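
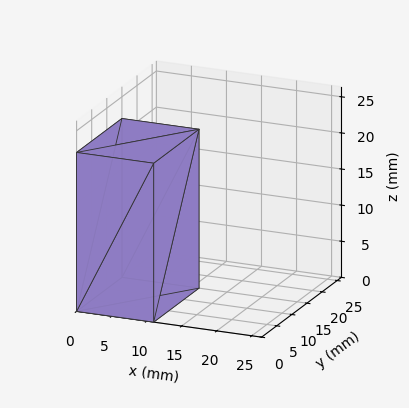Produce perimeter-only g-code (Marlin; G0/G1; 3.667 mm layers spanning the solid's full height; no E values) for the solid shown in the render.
Reading the render: the shape is a rectangular box, roughly 11 × 15 mm footprint and 22 mm tall (dimensions read to the nearest mm from the axis ticks). For the g-code, the solid's height is divided into equal slices at the stated Δz and each level perimeter traced with G1 moves after a G0 lift.

; perimeter-only toolpath
G21 ; units = mm
G90 ; absolute positioning
G28 ; home
; layer 1
G0 Z3.667
G0 X0.000 Y0.000
G1 X11.000 Y0.000
G1 X11.000 Y15.000
G1 X0.000 Y15.000
G1 X0.000 Y0.000
; layer 2
G0 Z7.333
G0 X0.000 Y0.000
G1 X11.000 Y0.000
G1 X11.000 Y15.000
G1 X0.000 Y15.000
G1 X0.000 Y0.000
; layer 3
G0 Z11.000
G0 X0.000 Y0.000
G1 X11.000 Y0.000
G1 X11.000 Y15.000
G1 X0.000 Y15.000
G1 X0.000 Y0.000
; layer 4
G0 Z14.667
G0 X0.000 Y0.000
G1 X11.000 Y0.000
G1 X11.000 Y15.000
G1 X0.000 Y15.000
G1 X0.000 Y0.000
; layer 5
G0 Z18.333
G0 X0.000 Y0.000
G1 X11.000 Y0.000
G1 X11.000 Y15.000
G1 X0.000 Y15.000
G1 X0.000 Y0.000
; layer 6
G0 Z22.000
G0 X0.000 Y0.000
G1 X11.000 Y0.000
G1 X11.000 Y15.000
G1 X0.000 Y15.000
G1 X0.000 Y0.000
M2 ; end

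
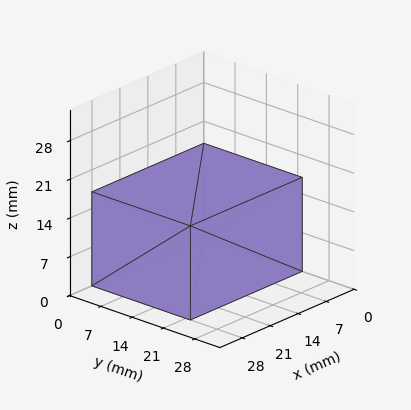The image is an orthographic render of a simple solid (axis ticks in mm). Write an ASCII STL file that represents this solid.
Reading the render: the shape is a rectangular box, roughly 28 × 22 mm footprint and 17 mm tall (dimensions read to the nearest mm from the axis ticks). For the STL, each face is triangulated and given an outward normal.

solid part
  facet normal 0.0000 0.0000 -1.0000
    outer loop
      vertex 28.0 22.0 0.0
      vertex 28.0 0.0 0.0
      vertex 0.0 0.0 0.0
    endloop
  endfacet
  facet normal 0.0000 0.0000 -1.0000
    outer loop
      vertex 0.0 22.0 0.0
      vertex 28.0 22.0 0.0
      vertex 0.0 0.0 0.0
    endloop
  endfacet
  facet normal 0.0000 0.0000 1.0000
    outer loop
      vertex 0.0 0.0 17.0
      vertex 28.0 0.0 17.0
      vertex 28.0 22.0 17.0
    endloop
  endfacet
  facet normal 0.0000 0.0000 1.0000
    outer loop
      vertex 0.0 0.0 17.0
      vertex 28.0 22.0 17.0
      vertex 0.0 22.0 17.0
    endloop
  endfacet
  facet normal 0.0000 -1.0000 0.0000
    outer loop
      vertex 0.0 0.0 0.0
      vertex 28.0 0.0 0.0
      vertex 28.0 0.0 17.0
    endloop
  endfacet
  facet normal 0.0000 -1.0000 0.0000
    outer loop
      vertex 0.0 0.0 0.0
      vertex 28.0 0.0 17.0
      vertex 0.0 0.0 17.0
    endloop
  endfacet
  facet normal 0.0000 1.0000 0.0000
    outer loop
      vertex 28.0 22.0 17.0
      vertex 28.0 22.0 0.0
      vertex 0.0 22.0 0.0
    endloop
  endfacet
  facet normal 0.0000 1.0000 0.0000
    outer loop
      vertex 0.0 22.0 17.0
      vertex 28.0 22.0 17.0
      vertex 0.0 22.0 0.0
    endloop
  endfacet
  facet normal -1.0000 0.0000 0.0000
    outer loop
      vertex 0.0 22.0 17.0
      vertex 0.0 22.0 0.0
      vertex 0.0 0.0 0.0
    endloop
  endfacet
  facet normal -1.0000 0.0000 0.0000
    outer loop
      vertex 0.0 0.0 17.0
      vertex 0.0 22.0 17.0
      vertex 0.0 0.0 0.0
    endloop
  endfacet
  facet normal 1.0000 0.0000 0.0000
    outer loop
      vertex 28.0 0.0 0.0
      vertex 28.0 22.0 0.0
      vertex 28.0 22.0 17.0
    endloop
  endfacet
  facet normal 1.0000 0.0000 0.0000
    outer loop
      vertex 28.0 0.0 0.0
      vertex 28.0 22.0 17.0
      vertex 28.0 0.0 17.0
    endloop
  endfacet
endsolid part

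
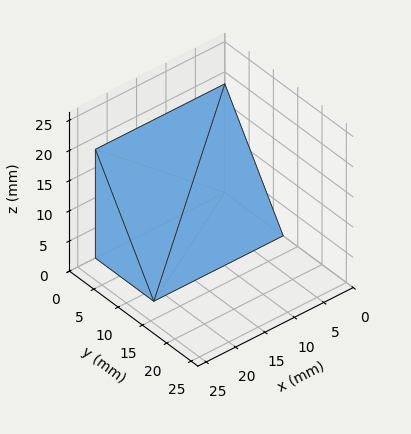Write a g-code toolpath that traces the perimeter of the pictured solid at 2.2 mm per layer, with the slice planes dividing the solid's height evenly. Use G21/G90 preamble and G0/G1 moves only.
Reading the render: the shape is a wedge (ramp): 22 × 12 mm base, rising to 18 mm along the y=0 edge and sloping linearly to z=0 at y=12 (dimensions read to the nearest mm from the axis ticks). For the g-code, the solid's height is divided into equal slices at the stated Δz and each level perimeter traced with G1 moves after a G0 lift.

; perimeter-only toolpath
G21 ; units = mm
G90 ; absolute positioning
G28 ; home
; layer 1
G0 Z2.2
G0 X0.0 Y0.0
G1 X22.0 Y0.0
G1 X22.0 Y10.5
G1 X0.0 Y10.5
G1 X0.0 Y0.0
; layer 2
G0 Z4.5
G0 X0.0 Y0.0
G1 X22.0 Y0.0
G1 X22.0 Y9.0
G1 X0.0 Y9.0
G1 X0.0 Y0.0
; layer 3
G0 Z6.8
G0 X0.0 Y0.0
G1 X22.0 Y0.0
G1 X22.0 Y7.5
G1 X0.0 Y7.5
G1 X0.0 Y0.0
; layer 4
G0 Z9.0
G0 X0.0 Y0.0
G1 X22.0 Y0.0
G1 X22.0 Y6.0
G1 X0.0 Y6.0
G1 X0.0 Y0.0
; layer 5
G0 Z11.2
G0 X0.0 Y0.0
G1 X22.0 Y0.0
G1 X22.0 Y4.5
G1 X0.0 Y4.5
G1 X0.0 Y0.0
; layer 6
G0 Z13.5
G0 X0.0 Y0.0
G1 X22.0 Y0.0
G1 X22.0 Y3.0
G1 X0.0 Y3.0
G1 X0.0 Y0.0
; layer 7
G0 Z15.8
G0 X0.0 Y0.0
G1 X22.0 Y0.0
G1 X22.0 Y1.5
G1 X0.0 Y1.5
G1 X0.0 Y0.0
M2 ; end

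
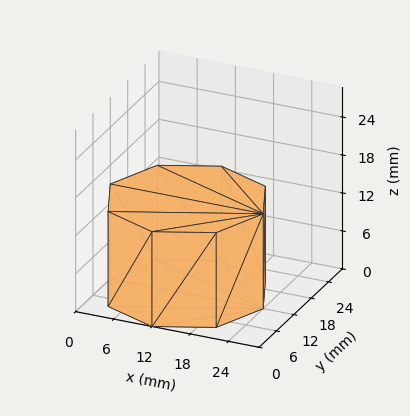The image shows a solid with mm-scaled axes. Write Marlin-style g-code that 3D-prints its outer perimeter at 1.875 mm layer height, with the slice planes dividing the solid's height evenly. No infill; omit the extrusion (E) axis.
Reading the render: the shape is a regular 8-sided prism (a cylinder approximated with 8 flat sides), circumscribed radius ≈ 12 mm, height ≈ 15 mm (dimensions read to the nearest mm from the axis ticks). For the g-code, the solid's height is divided into equal slices at the stated Δz and each level perimeter traced with G1 moves after a G0 lift.

; perimeter-only toolpath
G21 ; units = mm
G90 ; absolute positioning
G28 ; home
; layer 1
G0 Z1.875
G0 X24.000 Y12.000
G1 X20.485 Y20.485
G1 X12.000 Y24.000
G1 X3.515 Y20.485
G1 X0.000 Y12.000
G1 X3.515 Y3.515
G1 X12.000 Y0.000
G1 X20.485 Y3.515
G1 X24.000 Y12.000
; layer 2
G0 Z3.750
G0 X24.000 Y12.000
G1 X20.485 Y20.485
G1 X12.000 Y24.000
G1 X3.515 Y20.485
G1 X0.000 Y12.000
G1 X3.515 Y3.515
G1 X12.000 Y0.000
G1 X20.485 Y3.515
G1 X24.000 Y12.000
; layer 3
G0 Z5.625
G0 X24.000 Y12.000
G1 X20.485 Y20.485
G1 X12.000 Y24.000
G1 X3.515 Y20.485
G1 X0.000 Y12.000
G1 X3.515 Y3.515
G1 X12.000 Y0.000
G1 X20.485 Y3.515
G1 X24.000 Y12.000
; layer 4
G0 Z7.500
G0 X24.000 Y12.000
G1 X20.485 Y20.485
G1 X12.000 Y24.000
G1 X3.515 Y20.485
G1 X0.000 Y12.000
G1 X3.515 Y3.515
G1 X12.000 Y0.000
G1 X20.485 Y3.515
G1 X24.000 Y12.000
; layer 5
G0 Z9.375
G0 X24.000 Y12.000
G1 X20.485 Y20.485
G1 X12.000 Y24.000
G1 X3.515 Y20.485
G1 X0.000 Y12.000
G1 X3.515 Y3.515
G1 X12.000 Y0.000
G1 X20.485 Y3.515
G1 X24.000 Y12.000
; layer 6
G0 Z11.250
G0 X24.000 Y12.000
G1 X20.485 Y20.485
G1 X12.000 Y24.000
G1 X3.515 Y20.485
G1 X0.000 Y12.000
G1 X3.515 Y3.515
G1 X12.000 Y0.000
G1 X20.485 Y3.515
G1 X24.000 Y12.000
; layer 7
G0 Z13.125
G0 X24.000 Y12.000
G1 X20.485 Y20.485
G1 X12.000 Y24.000
G1 X3.515 Y20.485
G1 X0.000 Y12.000
G1 X3.515 Y3.515
G1 X12.000 Y0.000
G1 X20.485 Y3.515
G1 X24.000 Y12.000
; layer 8
G0 Z15.000
G0 X24.000 Y12.000
G1 X20.485 Y20.485
G1 X12.000 Y24.000
G1 X3.515 Y20.485
G1 X0.000 Y12.000
G1 X3.515 Y3.515
G1 X12.000 Y0.000
G1 X20.485 Y3.515
G1 X24.000 Y12.000
M2 ; end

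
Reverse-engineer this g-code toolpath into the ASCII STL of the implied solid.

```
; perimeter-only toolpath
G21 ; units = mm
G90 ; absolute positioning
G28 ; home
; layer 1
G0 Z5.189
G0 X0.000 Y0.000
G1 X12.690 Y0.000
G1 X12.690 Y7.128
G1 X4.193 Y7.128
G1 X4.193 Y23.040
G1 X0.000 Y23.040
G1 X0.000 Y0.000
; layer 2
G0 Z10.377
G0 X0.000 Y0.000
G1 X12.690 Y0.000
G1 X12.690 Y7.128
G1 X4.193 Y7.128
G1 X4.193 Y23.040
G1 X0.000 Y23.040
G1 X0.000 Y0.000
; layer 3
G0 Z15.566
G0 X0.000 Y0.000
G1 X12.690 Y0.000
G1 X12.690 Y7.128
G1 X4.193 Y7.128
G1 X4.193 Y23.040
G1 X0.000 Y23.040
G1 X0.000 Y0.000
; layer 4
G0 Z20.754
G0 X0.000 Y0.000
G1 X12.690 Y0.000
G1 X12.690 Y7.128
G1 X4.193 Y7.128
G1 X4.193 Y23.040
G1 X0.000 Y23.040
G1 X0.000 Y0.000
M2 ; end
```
solid part
  facet normal 0.0000 0.0000 -1.0000
    outer loop
      vertex 12.690 7.128 0.000
      vertex 12.690 0.000 0.000
      vertex 0.000 0.000 0.000
    endloop
  endfacet
  facet normal 0.0000 0.0000 -1.0000
    outer loop
      vertex 4.193 7.128 0.000
      vertex 12.690 7.128 0.000
      vertex 0.000 0.000 0.000
    endloop
  endfacet
  facet normal 0.0000 0.0000 -1.0000
    outer loop
      vertex 4.193 23.040 0.000
      vertex 4.193 7.128 0.000
      vertex 0.000 0.000 0.000
    endloop
  endfacet
  facet normal 0.0000 0.0000 -1.0000
    outer loop
      vertex 0.000 23.040 0.000
      vertex 4.193 23.040 0.000
      vertex 0.000 0.000 0.000
    endloop
  endfacet
  facet normal 0.0000 0.0000 1.0000
    outer loop
      vertex 0.000 0.000 20.754
      vertex 12.690 0.000 20.754
      vertex 12.690 7.128 20.754
    endloop
  endfacet
  facet normal 0.0000 0.0000 1.0000
    outer loop
      vertex 0.000 0.000 20.754
      vertex 12.690 7.128 20.754
      vertex 4.193 7.128 20.754
    endloop
  endfacet
  facet normal 0.0000 0.0000 1.0000
    outer loop
      vertex 0.000 0.000 20.754
      vertex 4.193 7.128 20.754
      vertex 4.193 23.040 20.754
    endloop
  endfacet
  facet normal 0.0000 0.0000 1.0000
    outer loop
      vertex 0.000 0.000 20.754
      vertex 4.193 23.040 20.754
      vertex 0.000 23.040 20.754
    endloop
  endfacet
  facet normal 0.0000 -1.0000 0.0000
    outer loop
      vertex 0.000 0.000 0.000
      vertex 12.690 0.000 0.000
      vertex 12.690 0.000 20.754
    endloop
  endfacet
  facet normal 0.0000 -1.0000 0.0000
    outer loop
      vertex 0.000 0.000 0.000
      vertex 12.690 0.000 20.754
      vertex 0.000 0.000 20.754
    endloop
  endfacet
  facet normal 1.0000 0.0000 0.0000
    outer loop
      vertex 12.690 0.000 0.000
      vertex 12.690 7.128 0.000
      vertex 12.690 7.128 20.754
    endloop
  endfacet
  facet normal 1.0000 0.0000 0.0000
    outer loop
      vertex 12.690 0.000 0.000
      vertex 12.690 7.128 20.754
      vertex 12.690 0.000 20.754
    endloop
  endfacet
  facet normal 0.0000 1.0000 0.0000
    outer loop
      vertex 12.690 7.128 0.000
      vertex 4.193 7.128 0.000
      vertex 4.193 7.128 20.754
    endloop
  endfacet
  facet normal 0.0000 1.0000 0.0000
    outer loop
      vertex 12.690 7.128 0.000
      vertex 4.193 7.128 20.754
      vertex 12.690 7.128 20.754
    endloop
  endfacet
  facet normal 1.0000 0.0000 0.0000
    outer loop
      vertex 4.193 7.128 0.000
      vertex 4.193 23.040 0.000
      vertex 4.193 23.040 20.754
    endloop
  endfacet
  facet normal 1.0000 0.0000 0.0000
    outer loop
      vertex 4.193 7.128 0.000
      vertex 4.193 23.040 20.754
      vertex 4.193 7.128 20.754
    endloop
  endfacet
  facet normal 0.0000 1.0000 0.0000
    outer loop
      vertex 4.193 23.040 0.000
      vertex 0.000 23.040 0.000
      vertex 0.000 23.040 20.754
    endloop
  endfacet
  facet normal 0.0000 1.0000 0.0000
    outer loop
      vertex 4.193 23.040 0.000
      vertex 0.000 23.040 20.754
      vertex 4.193 23.040 20.754
    endloop
  endfacet
  facet normal -1.0000 0.0000 0.0000
    outer loop
      vertex 0.000 23.040 0.000
      vertex 0.000 0.000 0.000
      vertex 0.000 0.000 20.754
    endloop
  endfacet
  facet normal -1.0000 0.0000 0.0000
    outer loop
      vertex 0.000 23.040 0.000
      vertex 0.000 0.000 20.754
      vertex 0.000 23.040 20.754
    endloop
  endfacet
endsolid part

The G0 Z moves step by Δz≈5.189 mm. Every layer's G1 loop is the same polygon, so the solid is a straight extrusion of it from z=0 to z≈20.8. Closing with flat bottom and top caps and triangulating gives 20 facets — an L-shaped prism: outer 12.7 × 23 mm, arm thicknesses ≈ 7.13 mm (horizontal) and 4.19 mm (vertical), extruded 20.8 mm in z.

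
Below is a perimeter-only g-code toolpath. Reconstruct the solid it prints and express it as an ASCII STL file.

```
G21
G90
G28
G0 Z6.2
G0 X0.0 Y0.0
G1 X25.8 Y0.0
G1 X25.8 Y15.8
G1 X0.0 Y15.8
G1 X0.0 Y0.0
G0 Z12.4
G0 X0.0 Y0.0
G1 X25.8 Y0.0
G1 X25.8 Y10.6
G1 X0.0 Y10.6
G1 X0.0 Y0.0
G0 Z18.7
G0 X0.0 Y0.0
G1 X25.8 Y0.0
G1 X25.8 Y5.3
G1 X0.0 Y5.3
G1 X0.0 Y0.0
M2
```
solid part
  facet normal 0.0000 0.0000 -1.0000
    outer loop
      vertex 25.8 21.1 0.0
      vertex 25.8 0.0 0.0
      vertex 0.0 0.0 0.0
    endloop
  endfacet
  facet normal 0.0000 0.0000 -1.0000
    outer loop
      vertex 0.0 21.1 0.0
      vertex 25.8 21.1 0.0
      vertex 0.0 0.0 0.0
    endloop
  endfacet
  facet normal 0.0000 -1.0000 0.0000
    outer loop
      vertex 0.0 0.0 0.0
      vertex 25.8 0.0 0.0
      vertex 25.8 0.0 24.9
    endloop
  endfacet
  facet normal 0.0000 -1.0000 0.0000
    outer loop
      vertex 0.0 0.0 0.0
      vertex 25.8 0.0 24.9
      vertex 0.0 0.0 24.9
    endloop
  endfacet
  facet normal 0.0000 0.7629 0.6465
    outer loop
      vertex 0.0 0.0 24.9
      vertex 25.8 0.0 24.9
      vertex 25.8 21.1 0.0
    endloop
  endfacet
  facet normal 0.0000 0.7629 0.6465
    outer loop
      vertex 0.0 0.0 24.9
      vertex 25.8 21.1 0.0
      vertex 0.0 21.1 0.0
    endloop
  endfacet
  facet normal -1.0000 0.0000 0.0000
    outer loop
      vertex 0.0 0.0 24.9
      vertex 0.0 21.1 0.0
      vertex 0.0 0.0 0.0
    endloop
  endfacet
  facet normal 1.0000 0.0000 0.0000
    outer loop
      vertex 25.8 0.0 0.0
      vertex 25.8 21.1 0.0
      vertex 25.8 0.0 24.9
    endloop
  endfacet
endsolid part

The G0 Z moves step by Δz≈6.2 mm. The G1 loops shrink linearly with z, so the solid tapers from its base footprint up to z≈24.9. Closing with a flat bottom cap and the tapered top and triangulating gives 8 facets — a wedge (ramp): 25.8 × 21.1 mm base, rising to 24.9 mm along the y=0 edge and sloping linearly to z=0 at y=21.1.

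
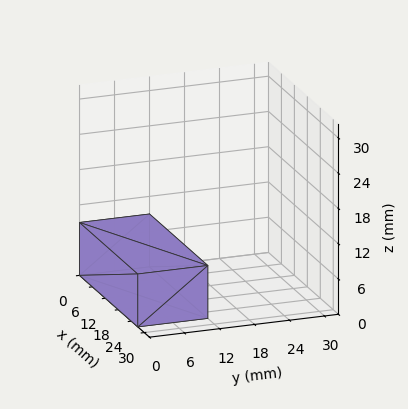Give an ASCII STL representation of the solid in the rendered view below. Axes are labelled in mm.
Reading the render: the shape is a rectangular box, roughly 27 × 12 mm footprint and 9 mm tall (dimensions read to the nearest mm from the axis ticks). For the STL, each face is triangulated and given an outward normal.

solid part
  facet normal 0.0000 0.0000 -1.0000
    outer loop
      vertex 27.000 12.000 0.000
      vertex 27.000 0.000 0.000
      vertex 0.000 0.000 0.000
    endloop
  endfacet
  facet normal 0.0000 0.0000 -1.0000
    outer loop
      vertex 0.000 12.000 0.000
      vertex 27.000 12.000 0.000
      vertex 0.000 0.000 0.000
    endloop
  endfacet
  facet normal 0.0000 0.0000 1.0000
    outer loop
      vertex 0.000 0.000 9.000
      vertex 27.000 0.000 9.000
      vertex 27.000 12.000 9.000
    endloop
  endfacet
  facet normal 0.0000 0.0000 1.0000
    outer loop
      vertex 0.000 0.000 9.000
      vertex 27.000 12.000 9.000
      vertex 0.000 12.000 9.000
    endloop
  endfacet
  facet normal 0.0000 -1.0000 0.0000
    outer loop
      vertex 0.000 0.000 0.000
      vertex 27.000 0.000 0.000
      vertex 27.000 0.000 9.000
    endloop
  endfacet
  facet normal 0.0000 -1.0000 0.0000
    outer loop
      vertex 0.000 0.000 0.000
      vertex 27.000 0.000 9.000
      vertex 0.000 0.000 9.000
    endloop
  endfacet
  facet normal 0.0000 1.0000 0.0000
    outer loop
      vertex 27.000 12.000 9.000
      vertex 27.000 12.000 0.000
      vertex 0.000 12.000 0.000
    endloop
  endfacet
  facet normal 0.0000 1.0000 0.0000
    outer loop
      vertex 0.000 12.000 9.000
      vertex 27.000 12.000 9.000
      vertex 0.000 12.000 0.000
    endloop
  endfacet
  facet normal -1.0000 0.0000 0.0000
    outer loop
      vertex 0.000 12.000 9.000
      vertex 0.000 12.000 0.000
      vertex 0.000 0.000 0.000
    endloop
  endfacet
  facet normal -1.0000 0.0000 0.0000
    outer loop
      vertex 0.000 0.000 9.000
      vertex 0.000 12.000 9.000
      vertex 0.000 0.000 0.000
    endloop
  endfacet
  facet normal 1.0000 0.0000 0.0000
    outer loop
      vertex 27.000 0.000 0.000
      vertex 27.000 12.000 0.000
      vertex 27.000 12.000 9.000
    endloop
  endfacet
  facet normal 1.0000 0.0000 0.0000
    outer loop
      vertex 27.000 0.000 0.000
      vertex 27.000 12.000 9.000
      vertex 27.000 0.000 9.000
    endloop
  endfacet
endsolid part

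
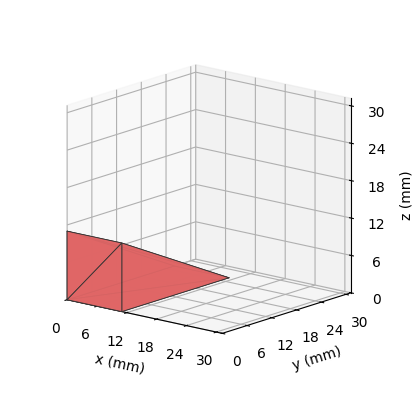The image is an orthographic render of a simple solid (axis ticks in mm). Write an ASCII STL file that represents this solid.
Reading the render: the shape is a wedge (ramp): 11 × 26 mm base, rising to 11 mm along the y=0 edge and sloping linearly to z=0 at y=26 (dimensions read to the nearest mm from the axis ticks). For the STL, each face is triangulated and given an outward normal.

solid part
  facet normal 0.0000 0.0000 -1.0000
    outer loop
      vertex 11.00 26.00 0.00
      vertex 11.00 0.00 0.00
      vertex 0.00 0.00 0.00
    endloop
  endfacet
  facet normal 0.0000 0.0000 -1.0000
    outer loop
      vertex 0.00 26.00 0.00
      vertex 11.00 26.00 0.00
      vertex 0.00 0.00 0.00
    endloop
  endfacet
  facet normal 0.0000 -1.0000 0.0000
    outer loop
      vertex 0.00 0.00 0.00
      vertex 11.00 0.00 0.00
      vertex 11.00 0.00 11.00
    endloop
  endfacet
  facet normal 0.0000 -1.0000 0.0000
    outer loop
      vertex 0.00 0.00 0.00
      vertex 11.00 0.00 11.00
      vertex 0.00 0.00 11.00
    endloop
  endfacet
  facet normal 0.0000 0.3896 0.9210
    outer loop
      vertex 0.00 0.00 11.00
      vertex 11.00 0.00 11.00
      vertex 11.00 26.00 0.00
    endloop
  endfacet
  facet normal 0.0000 0.3896 0.9210
    outer loop
      vertex 0.00 0.00 11.00
      vertex 11.00 26.00 0.00
      vertex 0.00 26.00 0.00
    endloop
  endfacet
  facet normal -1.0000 0.0000 0.0000
    outer loop
      vertex 0.00 0.00 11.00
      vertex 0.00 26.00 0.00
      vertex 0.00 0.00 0.00
    endloop
  endfacet
  facet normal 1.0000 0.0000 0.0000
    outer loop
      vertex 11.00 0.00 0.00
      vertex 11.00 26.00 0.00
      vertex 11.00 0.00 11.00
    endloop
  endfacet
endsolid part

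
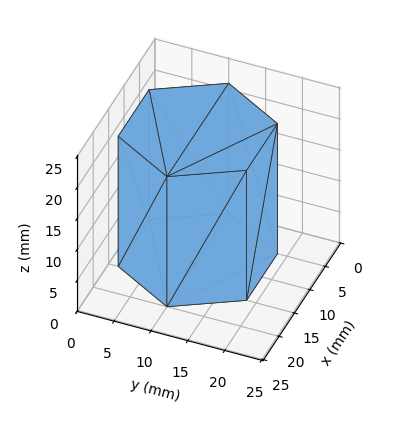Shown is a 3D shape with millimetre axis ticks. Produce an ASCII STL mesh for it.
Reading the render: the shape is a regular 6-sided prism (a cylinder approximated with 6 flat sides), circumscribed radius ≈ 10 mm, height ≈ 21 mm (dimensions read to the nearest mm from the axis ticks). For the STL, each face is triangulated and given an outward normal.

solid part
  facet normal 0.0000 0.0000 -1.0000
    outer loop
      vertex 5.0 18.7 0.0
      vertex 15.0 18.7 0.0
      vertex 20.0 10.0 0.0
    endloop
  endfacet
  facet normal 0.0000 0.0000 -1.0000
    outer loop
      vertex 0.0 10.0 0.0
      vertex 5.0 18.7 0.0
      vertex 20.0 10.0 0.0
    endloop
  endfacet
  facet normal 0.0000 0.0000 -1.0000
    outer loop
      vertex 5.0 1.3 0.0
      vertex 0.0 10.0 0.0
      vertex 20.0 10.0 0.0
    endloop
  endfacet
  facet normal 0.0000 0.0000 -1.0000
    outer loop
      vertex 15.0 1.3 0.0
      vertex 5.0 1.3 0.0
      vertex 20.0 10.0 0.0
    endloop
  endfacet
  facet normal 0.0000 0.0000 1.0000
    outer loop
      vertex 20.0 10.0 21.0
      vertex 15.0 18.7 21.0
      vertex 5.0 18.7 21.0
    endloop
  endfacet
  facet normal 0.0000 0.0000 1.0000
    outer loop
      vertex 20.0 10.0 21.0
      vertex 5.0 18.7 21.0
      vertex 0.0 10.0 21.0
    endloop
  endfacet
  facet normal 0.0000 0.0000 1.0000
    outer loop
      vertex 20.0 10.0 21.0
      vertex 0.0 10.0 21.0
      vertex 5.0 1.3 21.0
    endloop
  endfacet
  facet normal 0.0000 0.0000 1.0000
    outer loop
      vertex 20.0 10.0 21.0
      vertex 5.0 1.3 21.0
      vertex 15.0 1.3 21.0
    endloop
  endfacet
  facet normal 0.8670 0.4983 0.0000
    outer loop
      vertex 20.0 10.0 0.0
      vertex 15.0 18.7 0.0
      vertex 15.0 18.7 21.0
    endloop
  endfacet
  facet normal 0.8670 0.4983 0.0000
    outer loop
      vertex 20.0 10.0 0.0
      vertex 15.0 18.7 21.0
      vertex 20.0 10.0 21.0
    endloop
  endfacet
  facet normal 0.0000 1.0000 0.0000
    outer loop
      vertex 15.0 18.7 0.0
      vertex 5.0 18.7 0.0
      vertex 5.0 18.7 21.0
    endloop
  endfacet
  facet normal 0.0000 1.0000 0.0000
    outer loop
      vertex 15.0 18.7 0.0
      vertex 5.0 18.7 21.0
      vertex 15.0 18.7 21.0
    endloop
  endfacet
  facet normal -0.8670 0.4983 0.0000
    outer loop
      vertex 5.0 18.7 0.0
      vertex 0.0 10.0 0.0
      vertex 0.0 10.0 21.0
    endloop
  endfacet
  facet normal -0.8670 0.4983 0.0000
    outer loop
      vertex 5.0 18.7 0.0
      vertex 0.0 10.0 21.0
      vertex 5.0 18.7 21.0
    endloop
  endfacet
  facet normal -0.8670 -0.4983 0.0000
    outer loop
      vertex 0.0 10.0 0.0
      vertex 5.0 1.3 0.0
      vertex 5.0 1.3 21.0
    endloop
  endfacet
  facet normal -0.8670 -0.4983 0.0000
    outer loop
      vertex 0.0 10.0 0.0
      vertex 5.0 1.3 21.0
      vertex 0.0 10.0 21.0
    endloop
  endfacet
  facet normal 0.0000 -1.0000 0.0000
    outer loop
      vertex 5.0 1.3 0.0
      vertex 15.0 1.3 0.0
      vertex 15.0 1.3 21.0
    endloop
  endfacet
  facet normal 0.0000 -1.0000 0.0000
    outer loop
      vertex 5.0 1.3 0.0
      vertex 15.0 1.3 21.0
      vertex 5.0 1.3 21.0
    endloop
  endfacet
  facet normal 0.8670 -0.4983 0.0000
    outer loop
      vertex 15.0 1.3 0.0
      vertex 20.0 10.0 0.0
      vertex 20.0 10.0 21.0
    endloop
  endfacet
  facet normal 0.8670 -0.4983 0.0000
    outer loop
      vertex 15.0 1.3 0.0
      vertex 20.0 10.0 21.0
      vertex 15.0 1.3 21.0
    endloop
  endfacet
endsolid part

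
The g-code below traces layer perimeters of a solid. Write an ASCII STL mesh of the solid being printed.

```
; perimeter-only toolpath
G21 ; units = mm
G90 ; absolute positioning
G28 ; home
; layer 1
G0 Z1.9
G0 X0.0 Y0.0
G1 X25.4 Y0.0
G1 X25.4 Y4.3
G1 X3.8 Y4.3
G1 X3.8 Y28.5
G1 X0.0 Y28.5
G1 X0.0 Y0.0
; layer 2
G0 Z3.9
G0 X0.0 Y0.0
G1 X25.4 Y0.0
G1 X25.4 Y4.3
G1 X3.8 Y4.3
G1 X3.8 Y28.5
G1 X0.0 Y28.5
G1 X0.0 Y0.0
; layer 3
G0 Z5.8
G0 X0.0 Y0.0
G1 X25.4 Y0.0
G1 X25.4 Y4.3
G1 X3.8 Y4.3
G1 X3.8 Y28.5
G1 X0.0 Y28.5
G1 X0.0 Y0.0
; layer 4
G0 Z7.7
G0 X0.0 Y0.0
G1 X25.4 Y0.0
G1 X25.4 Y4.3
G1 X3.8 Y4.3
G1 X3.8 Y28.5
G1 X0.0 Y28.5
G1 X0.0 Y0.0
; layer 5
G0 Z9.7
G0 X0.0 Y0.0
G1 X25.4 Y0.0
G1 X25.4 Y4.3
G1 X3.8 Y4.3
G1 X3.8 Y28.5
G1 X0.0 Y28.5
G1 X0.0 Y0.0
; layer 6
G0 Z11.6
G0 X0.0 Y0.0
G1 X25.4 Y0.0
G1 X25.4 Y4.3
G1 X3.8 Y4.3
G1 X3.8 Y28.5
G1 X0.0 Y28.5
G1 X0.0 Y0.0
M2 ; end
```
solid part
  facet normal 0.0000 0.0000 -1.0000
    outer loop
      vertex 25.4 4.3 0.0
      vertex 25.4 0.0 0.0
      vertex 0.0 0.0 0.0
    endloop
  endfacet
  facet normal 0.0000 0.0000 -1.0000
    outer loop
      vertex 3.8 4.3 0.0
      vertex 25.4 4.3 0.0
      vertex 0.0 0.0 0.0
    endloop
  endfacet
  facet normal 0.0000 0.0000 -1.0000
    outer loop
      vertex 3.8 28.5 0.0
      vertex 3.8 4.3 0.0
      vertex 0.0 0.0 0.0
    endloop
  endfacet
  facet normal 0.0000 0.0000 -1.0000
    outer loop
      vertex 0.0 28.5 0.0
      vertex 3.8 28.5 0.0
      vertex 0.0 0.0 0.0
    endloop
  endfacet
  facet normal 0.0000 0.0000 1.0000
    outer loop
      vertex 0.0 0.0 11.6
      vertex 25.4 0.0 11.6
      vertex 25.4 4.3 11.6
    endloop
  endfacet
  facet normal 0.0000 0.0000 1.0000
    outer loop
      vertex 0.0 0.0 11.6
      vertex 25.4 4.3 11.6
      vertex 3.8 4.3 11.6
    endloop
  endfacet
  facet normal 0.0000 0.0000 1.0000
    outer loop
      vertex 0.0 0.0 11.6
      vertex 3.8 4.3 11.6
      vertex 3.8 28.5 11.6
    endloop
  endfacet
  facet normal 0.0000 0.0000 1.0000
    outer loop
      vertex 0.0 0.0 11.6
      vertex 3.8 28.5 11.6
      vertex 0.0 28.5 11.6
    endloop
  endfacet
  facet normal 0.0000 -1.0000 0.0000
    outer loop
      vertex 0.0 0.0 0.0
      vertex 25.4 0.0 0.0
      vertex 25.4 0.0 11.6
    endloop
  endfacet
  facet normal 0.0000 -1.0000 0.0000
    outer loop
      vertex 0.0 0.0 0.0
      vertex 25.4 0.0 11.6
      vertex 0.0 0.0 11.6
    endloop
  endfacet
  facet normal 1.0000 0.0000 0.0000
    outer loop
      vertex 25.4 0.0 0.0
      vertex 25.4 4.3 0.0
      vertex 25.4 4.3 11.6
    endloop
  endfacet
  facet normal 1.0000 0.0000 0.0000
    outer loop
      vertex 25.4 0.0 0.0
      vertex 25.4 4.3 11.6
      vertex 25.4 0.0 11.6
    endloop
  endfacet
  facet normal 0.0000 1.0000 0.0000
    outer loop
      vertex 25.4 4.3 0.0
      vertex 3.8 4.3 0.0
      vertex 3.8 4.3 11.6
    endloop
  endfacet
  facet normal 0.0000 1.0000 0.0000
    outer loop
      vertex 25.4 4.3 0.0
      vertex 3.8 4.3 11.6
      vertex 25.4 4.3 11.6
    endloop
  endfacet
  facet normal 1.0000 0.0000 0.0000
    outer loop
      vertex 3.8 4.3 0.0
      vertex 3.8 28.5 0.0
      vertex 3.8 28.5 11.6
    endloop
  endfacet
  facet normal 1.0000 0.0000 0.0000
    outer loop
      vertex 3.8 4.3 0.0
      vertex 3.8 28.5 11.6
      vertex 3.8 4.3 11.6
    endloop
  endfacet
  facet normal 0.0000 1.0000 0.0000
    outer loop
      vertex 3.8 28.5 0.0
      vertex 0.0 28.5 0.0
      vertex 0.0 28.5 11.6
    endloop
  endfacet
  facet normal 0.0000 1.0000 0.0000
    outer loop
      vertex 3.8 28.5 0.0
      vertex 0.0 28.5 11.6
      vertex 3.8 28.5 11.6
    endloop
  endfacet
  facet normal -1.0000 0.0000 0.0000
    outer loop
      vertex 0.0 28.5 0.0
      vertex 0.0 0.0 0.0
      vertex 0.0 0.0 11.6
    endloop
  endfacet
  facet normal -1.0000 0.0000 0.0000
    outer loop
      vertex 0.0 28.5 0.0
      vertex 0.0 0.0 11.6
      vertex 0.0 28.5 11.6
    endloop
  endfacet
endsolid part

The G0 Z moves step by Δz≈1.9 mm. Every layer's G1 loop is the same polygon, so the solid is a straight extrusion of it from z=0 to z≈11.6. Closing with flat bottom and top caps and triangulating gives 20 facets — an L-shaped prism: outer 25.4 × 28.5 mm, arm thicknesses ≈ 4.3 mm (horizontal) and 3.8 mm (vertical), extruded 11.6 mm in z.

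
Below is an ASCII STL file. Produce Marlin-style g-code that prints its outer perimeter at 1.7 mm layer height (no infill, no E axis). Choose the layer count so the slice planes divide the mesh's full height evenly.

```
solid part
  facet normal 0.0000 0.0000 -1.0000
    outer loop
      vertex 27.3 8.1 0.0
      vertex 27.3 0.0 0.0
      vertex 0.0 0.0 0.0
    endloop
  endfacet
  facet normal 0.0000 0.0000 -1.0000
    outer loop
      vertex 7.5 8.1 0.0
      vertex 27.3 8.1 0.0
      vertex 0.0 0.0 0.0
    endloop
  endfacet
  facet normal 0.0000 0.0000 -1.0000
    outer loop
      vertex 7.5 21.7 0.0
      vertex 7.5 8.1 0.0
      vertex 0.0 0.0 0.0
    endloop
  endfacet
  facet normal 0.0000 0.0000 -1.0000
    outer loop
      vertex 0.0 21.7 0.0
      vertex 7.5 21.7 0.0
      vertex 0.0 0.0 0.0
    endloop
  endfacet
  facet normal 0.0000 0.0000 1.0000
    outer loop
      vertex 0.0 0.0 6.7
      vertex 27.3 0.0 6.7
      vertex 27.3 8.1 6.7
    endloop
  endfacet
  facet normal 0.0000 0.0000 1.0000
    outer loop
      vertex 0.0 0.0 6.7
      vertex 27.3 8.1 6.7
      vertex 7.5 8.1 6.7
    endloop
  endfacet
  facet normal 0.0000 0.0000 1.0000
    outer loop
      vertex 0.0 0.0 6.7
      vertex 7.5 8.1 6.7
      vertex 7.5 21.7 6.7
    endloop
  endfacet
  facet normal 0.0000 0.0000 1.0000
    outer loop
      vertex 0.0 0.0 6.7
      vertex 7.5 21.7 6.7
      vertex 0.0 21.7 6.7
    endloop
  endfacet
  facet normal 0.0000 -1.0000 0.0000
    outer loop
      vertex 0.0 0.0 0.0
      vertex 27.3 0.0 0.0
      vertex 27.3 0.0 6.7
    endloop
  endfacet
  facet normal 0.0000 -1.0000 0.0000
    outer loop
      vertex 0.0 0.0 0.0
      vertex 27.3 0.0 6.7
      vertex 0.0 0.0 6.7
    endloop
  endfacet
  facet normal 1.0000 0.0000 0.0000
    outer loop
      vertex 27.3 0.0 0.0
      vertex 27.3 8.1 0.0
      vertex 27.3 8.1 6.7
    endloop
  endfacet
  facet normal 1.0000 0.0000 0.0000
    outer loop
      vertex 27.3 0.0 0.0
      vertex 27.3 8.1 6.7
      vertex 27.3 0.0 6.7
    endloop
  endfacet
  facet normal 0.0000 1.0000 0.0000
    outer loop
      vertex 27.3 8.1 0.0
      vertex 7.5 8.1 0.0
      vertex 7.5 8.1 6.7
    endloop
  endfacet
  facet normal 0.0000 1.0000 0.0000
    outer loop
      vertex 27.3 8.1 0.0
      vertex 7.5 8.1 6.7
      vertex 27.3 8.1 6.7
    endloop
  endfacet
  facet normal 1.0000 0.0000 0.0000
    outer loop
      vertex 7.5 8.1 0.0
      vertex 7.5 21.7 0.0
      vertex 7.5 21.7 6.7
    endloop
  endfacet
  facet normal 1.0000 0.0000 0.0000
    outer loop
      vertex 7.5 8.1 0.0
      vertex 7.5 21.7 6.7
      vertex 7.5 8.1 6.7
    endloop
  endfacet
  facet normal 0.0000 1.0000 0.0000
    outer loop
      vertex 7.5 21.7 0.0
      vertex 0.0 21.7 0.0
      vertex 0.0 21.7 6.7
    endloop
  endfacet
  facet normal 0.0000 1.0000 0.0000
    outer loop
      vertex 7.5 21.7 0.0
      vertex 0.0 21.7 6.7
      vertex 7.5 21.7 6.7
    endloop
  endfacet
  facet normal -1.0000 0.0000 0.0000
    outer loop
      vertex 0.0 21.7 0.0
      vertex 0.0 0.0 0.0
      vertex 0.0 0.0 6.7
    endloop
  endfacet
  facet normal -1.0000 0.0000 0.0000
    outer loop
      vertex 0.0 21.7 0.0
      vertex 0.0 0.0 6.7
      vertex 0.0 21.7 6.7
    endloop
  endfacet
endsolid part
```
; perimeter-only toolpath
G21 ; units = mm
G90 ; absolute positioning
G28 ; home
; layer 1
G0 Z1.7
G0 X0.0 Y0.0
G1 X27.3 Y0.0
G1 X27.3 Y8.1
G1 X7.5 Y8.1
G1 X7.5 Y21.7
G1 X0.0 Y21.7
G1 X0.0 Y0.0
; layer 2
G0 Z3.4
G0 X0.0 Y0.0
G1 X27.3 Y0.0
G1 X27.3 Y8.1
G1 X7.5 Y8.1
G1 X7.5 Y21.7
G1 X0.0 Y21.7
G1 X0.0 Y0.0
; layer 3
G0 Z5.0
G0 X0.0 Y0.0
G1 X27.3 Y0.0
G1 X27.3 Y8.1
G1 X7.5 Y8.1
G1 X7.5 Y21.7
G1 X0.0 Y21.7
G1 X0.0 Y0.0
; layer 4
G0 Z6.7
G0 X0.0 Y0.0
G1 X27.3 Y0.0
G1 X27.3 Y8.1
G1 X7.5 Y8.1
G1 X7.5 Y21.7
G1 X0.0 Y21.7
G1 X0.0 Y0.0
M2 ; end

The solid is an L-shaped prism: outer 27.3 × 21.7 mm, arm thicknesses ≈ 8.1 mm (horizontal) and 7.5 mm (vertical), extruded 6.7 mm in z. Slicing at Δz = 1.7 mm — 4 equal slices spanning the solid's height, so layer i sits at z = i·h/4 — gives 4 non-empty perimeters. Each is a 6-segment closed polygon; G0 lifts to the layer z and rapids to the start vertex, then G1 traces the edges.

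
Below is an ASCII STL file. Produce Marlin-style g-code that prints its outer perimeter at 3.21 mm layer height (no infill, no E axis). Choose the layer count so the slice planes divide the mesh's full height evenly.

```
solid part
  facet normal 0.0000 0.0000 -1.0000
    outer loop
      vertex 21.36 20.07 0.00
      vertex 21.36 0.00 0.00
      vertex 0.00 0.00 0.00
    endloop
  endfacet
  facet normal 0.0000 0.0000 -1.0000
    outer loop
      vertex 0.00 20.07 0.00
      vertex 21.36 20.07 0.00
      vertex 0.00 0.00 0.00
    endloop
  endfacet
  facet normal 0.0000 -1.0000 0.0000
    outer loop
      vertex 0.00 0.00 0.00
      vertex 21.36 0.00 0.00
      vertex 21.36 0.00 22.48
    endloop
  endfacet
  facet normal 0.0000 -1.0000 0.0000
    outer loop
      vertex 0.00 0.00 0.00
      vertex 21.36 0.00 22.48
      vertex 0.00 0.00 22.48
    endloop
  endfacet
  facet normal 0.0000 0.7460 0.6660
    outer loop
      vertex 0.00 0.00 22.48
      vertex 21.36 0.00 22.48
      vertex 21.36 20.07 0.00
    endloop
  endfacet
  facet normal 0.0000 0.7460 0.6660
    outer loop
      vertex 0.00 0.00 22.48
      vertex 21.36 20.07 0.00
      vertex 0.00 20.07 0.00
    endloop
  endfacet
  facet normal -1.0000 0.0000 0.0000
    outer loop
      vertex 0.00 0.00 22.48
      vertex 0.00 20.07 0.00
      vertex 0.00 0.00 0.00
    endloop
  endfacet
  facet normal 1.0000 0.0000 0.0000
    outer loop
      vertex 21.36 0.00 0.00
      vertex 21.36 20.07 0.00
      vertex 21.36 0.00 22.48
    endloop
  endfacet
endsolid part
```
; perimeter-only toolpath
G21 ; units = mm
G90 ; absolute positioning
G28 ; home
; layer 1
G0 Z3.21
G0 X0.00 Y0.00
G1 X21.36 Y0.00
G1 X21.36 Y17.20
G1 X0.00 Y17.20
G1 X0.00 Y0.00
; layer 2
G0 Z6.42
G0 X0.00 Y0.00
G1 X21.36 Y0.00
G1 X21.36 Y14.34
G1 X0.00 Y14.34
G1 X0.00 Y0.00
; layer 3
G0 Z9.63
G0 X0.00 Y0.00
G1 X21.36 Y0.00
G1 X21.36 Y11.47
G1 X0.00 Y11.47
G1 X0.00 Y0.00
; layer 4
G0 Z12.85
G0 X0.00 Y0.00
G1 X21.36 Y0.00
G1 X21.36 Y8.60
G1 X0.00 Y8.60
G1 X0.00 Y0.00
; layer 5
G0 Z16.06
G0 X0.00 Y0.00
G1 X21.36 Y0.00
G1 X21.36 Y5.73
G1 X0.00 Y5.73
G1 X0.00 Y0.00
; layer 6
G0 Z19.27
G0 X0.00 Y0.00
G1 X21.36 Y0.00
G1 X21.36 Y2.87
G1 X0.00 Y2.87
G1 X0.00 Y0.00
M2 ; end

The solid is a wedge (ramp): 21.4 × 20.1 mm base, rising to 22.5 mm along the y=0 edge and sloping linearly to z=0 at y=20.1. Slicing at Δz = 3.21 mm — 7 equal slices spanning the solid's height, so layer i sits at z = i·h/7 — gives 6 non-empty perimeters. Each is a 4-segment closed polygon; G0 lifts to the layer z and rapids to the start vertex, then G1 traces the edges. The cross-section shrinks linearly with z (the slice at the apex is degenerate and omitted).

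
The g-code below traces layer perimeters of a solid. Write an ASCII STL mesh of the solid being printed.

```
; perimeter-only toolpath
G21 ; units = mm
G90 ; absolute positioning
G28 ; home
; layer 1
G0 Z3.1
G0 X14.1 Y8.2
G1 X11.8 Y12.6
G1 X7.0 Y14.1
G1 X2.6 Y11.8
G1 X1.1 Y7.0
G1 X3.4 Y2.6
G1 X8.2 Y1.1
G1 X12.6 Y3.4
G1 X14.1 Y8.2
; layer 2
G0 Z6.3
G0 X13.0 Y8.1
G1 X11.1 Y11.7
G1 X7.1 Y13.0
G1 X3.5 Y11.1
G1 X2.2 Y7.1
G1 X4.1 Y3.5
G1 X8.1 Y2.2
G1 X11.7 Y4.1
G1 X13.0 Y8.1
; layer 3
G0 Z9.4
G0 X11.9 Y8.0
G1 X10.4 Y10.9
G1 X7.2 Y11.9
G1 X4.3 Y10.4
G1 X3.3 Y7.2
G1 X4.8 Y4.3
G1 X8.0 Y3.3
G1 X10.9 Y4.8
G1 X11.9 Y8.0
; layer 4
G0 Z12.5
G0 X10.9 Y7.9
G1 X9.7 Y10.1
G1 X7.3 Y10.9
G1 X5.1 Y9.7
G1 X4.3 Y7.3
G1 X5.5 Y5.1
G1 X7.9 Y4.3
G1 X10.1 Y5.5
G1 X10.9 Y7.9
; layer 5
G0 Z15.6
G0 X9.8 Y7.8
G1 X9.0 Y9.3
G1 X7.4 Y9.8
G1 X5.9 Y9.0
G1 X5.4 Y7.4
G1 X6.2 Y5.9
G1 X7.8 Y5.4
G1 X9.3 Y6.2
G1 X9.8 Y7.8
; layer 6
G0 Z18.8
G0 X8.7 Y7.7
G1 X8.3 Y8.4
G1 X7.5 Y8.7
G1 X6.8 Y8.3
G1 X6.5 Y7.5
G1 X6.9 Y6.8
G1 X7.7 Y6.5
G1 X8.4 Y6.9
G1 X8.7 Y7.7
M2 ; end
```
solid part
  facet normal 0.0000 0.0000 -1.0000
    outer loop
      vertex 6.9 15.2 0.0
      vertex 12.5 13.4 0.0
      vertex 15.2 8.3 0.0
    endloop
  endfacet
  facet normal 0.0000 0.0000 -1.0000
    outer loop
      vertex 1.8 12.5 0.0
      vertex 6.9 15.2 0.0
      vertex 15.2 8.3 0.0
    endloop
  endfacet
  facet normal 0.0000 0.0000 -1.0000
    outer loop
      vertex 0.0 6.9 0.0
      vertex 1.8 12.5 0.0
      vertex 15.2 8.3 0.0
    endloop
  endfacet
  facet normal 0.0000 0.0000 -1.0000
    outer loop
      vertex 2.7 1.8 0.0
      vertex 0.0 6.9 0.0
      vertex 15.2 8.3 0.0
    endloop
  endfacet
  facet normal 0.0000 0.0000 -1.0000
    outer loop
      vertex 8.3 0.0 0.0
      vertex 2.7 1.8 0.0
      vertex 15.2 8.3 0.0
    endloop
  endfacet
  facet normal 0.0000 0.0000 -1.0000
    outer loop
      vertex 13.4 2.7 0.0
      vertex 8.3 0.0 0.0
      vertex 15.2 8.3 0.0
    endloop
  endfacet
  facet normal 0.8413 0.4454 0.3062
    outer loop
      vertex 15.2 8.3 0.0
      vertex 12.5 13.4 0.0
      vertex 7.6 7.6 21.9
    endloop
  endfacet
  facet normal 0.2914 0.9066 0.3053
    outer loop
      vertex 12.5 13.4 0.0
      vertex 6.9 15.2 0.0
      vertex 7.6 7.6 21.9
    endloop
  endfacet
  facet normal -0.4454 0.8413 0.3062
    outer loop
      vertex 6.9 15.2 0.0
      vertex 1.8 12.5 0.0
      vertex 7.6 7.6 21.9
    endloop
  endfacet
  facet normal -0.9066 0.2914 0.3053
    outer loop
      vertex 1.8 12.5 0.0
      vertex 0.0 6.9 0.0
      vertex 7.6 7.6 21.9
    endloop
  endfacet
  facet normal -0.8413 -0.4454 0.3062
    outer loop
      vertex 0.0 6.9 0.0
      vertex 2.7 1.8 0.0
      vertex 7.6 7.6 21.9
    endloop
  endfacet
  facet normal -0.2914 -0.9066 0.3053
    outer loop
      vertex 2.7 1.8 0.0
      vertex 8.3 0.0 0.0
      vertex 7.6 7.6 21.9
    endloop
  endfacet
  facet normal 0.4454 -0.8413 0.3062
    outer loop
      vertex 8.3 0.0 0.0
      vertex 13.4 2.7 0.0
      vertex 7.6 7.6 21.9
    endloop
  endfacet
  facet normal 0.9066 -0.2914 0.3053
    outer loop
      vertex 13.4 2.7 0.0
      vertex 15.2 8.3 0.0
      vertex 7.6 7.6 21.9
    endloop
  endfacet
endsolid part

The G0 Z moves step by Δz≈3.1 mm. The G1 loops shrink linearly with z, so the solid tapers from its base footprint up to z≈21.9. Closing with a flat bottom cap and the tapered top and triangulating gives 14 facets — a regular 8-sided pyramid, base circumscribed radius ≈ 7.6 mm, apex at z ≈ 21.9 mm.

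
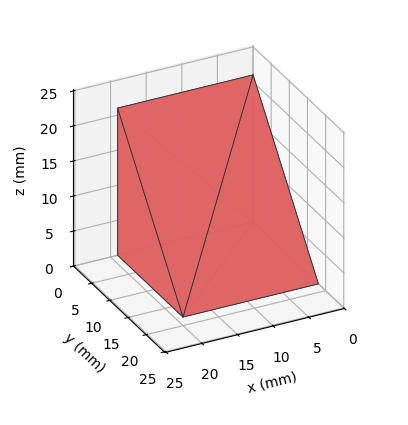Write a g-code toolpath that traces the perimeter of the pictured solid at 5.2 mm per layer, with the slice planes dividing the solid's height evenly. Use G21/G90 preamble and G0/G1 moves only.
Reading the render: the shape is a wedge (ramp): 19 × 18 mm base, rising to 21 mm along the y=0 edge and sloping linearly to z=0 at y=18 (dimensions read to the nearest mm from the axis ticks). For the g-code, the solid's height is divided into equal slices at the stated Δz and each level perimeter traced with G1 moves after a G0 lift.

; perimeter-only toolpath
G21 ; units = mm
G90 ; absolute positioning
G28 ; home
; layer 1
G0 Z5.2
G0 X0.0 Y0.0
G1 X19.0 Y0.0
G1 X19.0 Y13.5
G1 X0.0 Y13.5
G1 X0.0 Y0.0
; layer 2
G0 Z10.5
G0 X0.0 Y0.0
G1 X19.0 Y0.0
G1 X19.0 Y9.0
G1 X0.0 Y9.0
G1 X0.0 Y0.0
; layer 3
G0 Z15.8
G0 X0.0 Y0.0
G1 X19.0 Y0.0
G1 X19.0 Y4.5
G1 X0.0 Y4.5
G1 X0.0 Y0.0
M2 ; end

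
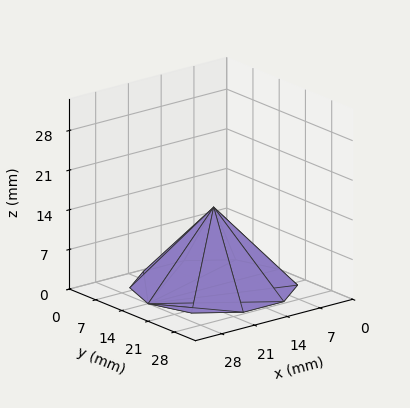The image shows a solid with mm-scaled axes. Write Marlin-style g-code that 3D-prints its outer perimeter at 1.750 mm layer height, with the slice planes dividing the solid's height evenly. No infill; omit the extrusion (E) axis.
Reading the render: the shape is a regular 10-sided pyramid, base circumscribed radius ≈ 14 mm, apex at z ≈ 14 mm (dimensions read to the nearest mm from the axis ticks). For the g-code, the solid's height is divided into equal slices at the stated Δz and each level perimeter traced with G1 moves after a G0 lift.

; perimeter-only toolpath
G21 ; units = mm
G90 ; absolute positioning
G28 ; home
; layer 1
G0 Z1.750
G0 X26.250 Y14.000
G1 X23.910 Y21.200
G1 X17.785 Y25.651
G1 X10.215 Y25.651
G1 X4.090 Y21.200
G1 X1.750 Y14.000
G1 X4.090 Y6.800
G1 X10.215 Y2.349
G1 X17.785 Y2.349
G1 X23.910 Y6.800
G1 X26.250 Y14.000
; layer 2
G0 Z3.500
G0 X24.500 Y14.000
G1 X22.495 Y20.172
G1 X17.245 Y23.986
G1 X10.755 Y23.986
G1 X5.505 Y20.172
G1 X3.500 Y14.000
G1 X5.505 Y7.828
G1 X10.755 Y4.014
G1 X17.245 Y4.014
G1 X22.495 Y7.828
G1 X24.500 Y14.000
; layer 3
G0 Z5.250
G0 X22.750 Y14.000
G1 X21.079 Y19.143
G1 X16.704 Y22.322
G1 X11.296 Y22.322
G1 X6.921 Y19.143
G1 X5.250 Y14.000
G1 X6.921 Y8.857
G1 X11.296 Y5.678
G1 X16.704 Y5.678
G1 X21.079 Y8.857
G1 X22.750 Y14.000
; layer 4
G0 Z7.000
G0 X21.000 Y14.000
G1 X19.663 Y18.114
G1 X16.163 Y20.657
G1 X11.837 Y20.657
G1 X8.337 Y18.114
G1 X7.000 Y14.000
G1 X8.337 Y9.886
G1 X11.837 Y7.343
G1 X16.163 Y7.343
G1 X19.663 Y9.886
G1 X21.000 Y14.000
; layer 5
G0 Z8.750
G0 X19.250 Y14.000
G1 X18.247 Y17.086
G1 X15.622 Y18.993
G1 X12.378 Y18.993
G1 X9.753 Y17.086
G1 X8.750 Y14.000
G1 X9.753 Y10.914
G1 X12.378 Y9.007
G1 X15.622 Y9.007
G1 X18.247 Y10.914
G1 X19.250 Y14.000
; layer 6
G0 Z10.500
G0 X17.500 Y14.000
G1 X16.831 Y16.057
G1 X15.082 Y17.329
G1 X12.918 Y17.329
G1 X11.168 Y16.057
G1 X10.500 Y14.000
G1 X11.168 Y11.943
G1 X12.918 Y10.671
G1 X15.082 Y10.671
G1 X16.831 Y11.943
G1 X17.500 Y14.000
; layer 7
G0 Z12.250
G0 X15.750 Y14.000
G1 X15.416 Y15.029
G1 X14.541 Y15.664
G1 X13.459 Y15.664
G1 X12.584 Y15.029
G1 X12.250 Y14.000
G1 X12.584 Y12.971
G1 X13.459 Y12.336
G1 X14.541 Y12.336
G1 X15.416 Y12.971
G1 X15.750 Y14.000
M2 ; end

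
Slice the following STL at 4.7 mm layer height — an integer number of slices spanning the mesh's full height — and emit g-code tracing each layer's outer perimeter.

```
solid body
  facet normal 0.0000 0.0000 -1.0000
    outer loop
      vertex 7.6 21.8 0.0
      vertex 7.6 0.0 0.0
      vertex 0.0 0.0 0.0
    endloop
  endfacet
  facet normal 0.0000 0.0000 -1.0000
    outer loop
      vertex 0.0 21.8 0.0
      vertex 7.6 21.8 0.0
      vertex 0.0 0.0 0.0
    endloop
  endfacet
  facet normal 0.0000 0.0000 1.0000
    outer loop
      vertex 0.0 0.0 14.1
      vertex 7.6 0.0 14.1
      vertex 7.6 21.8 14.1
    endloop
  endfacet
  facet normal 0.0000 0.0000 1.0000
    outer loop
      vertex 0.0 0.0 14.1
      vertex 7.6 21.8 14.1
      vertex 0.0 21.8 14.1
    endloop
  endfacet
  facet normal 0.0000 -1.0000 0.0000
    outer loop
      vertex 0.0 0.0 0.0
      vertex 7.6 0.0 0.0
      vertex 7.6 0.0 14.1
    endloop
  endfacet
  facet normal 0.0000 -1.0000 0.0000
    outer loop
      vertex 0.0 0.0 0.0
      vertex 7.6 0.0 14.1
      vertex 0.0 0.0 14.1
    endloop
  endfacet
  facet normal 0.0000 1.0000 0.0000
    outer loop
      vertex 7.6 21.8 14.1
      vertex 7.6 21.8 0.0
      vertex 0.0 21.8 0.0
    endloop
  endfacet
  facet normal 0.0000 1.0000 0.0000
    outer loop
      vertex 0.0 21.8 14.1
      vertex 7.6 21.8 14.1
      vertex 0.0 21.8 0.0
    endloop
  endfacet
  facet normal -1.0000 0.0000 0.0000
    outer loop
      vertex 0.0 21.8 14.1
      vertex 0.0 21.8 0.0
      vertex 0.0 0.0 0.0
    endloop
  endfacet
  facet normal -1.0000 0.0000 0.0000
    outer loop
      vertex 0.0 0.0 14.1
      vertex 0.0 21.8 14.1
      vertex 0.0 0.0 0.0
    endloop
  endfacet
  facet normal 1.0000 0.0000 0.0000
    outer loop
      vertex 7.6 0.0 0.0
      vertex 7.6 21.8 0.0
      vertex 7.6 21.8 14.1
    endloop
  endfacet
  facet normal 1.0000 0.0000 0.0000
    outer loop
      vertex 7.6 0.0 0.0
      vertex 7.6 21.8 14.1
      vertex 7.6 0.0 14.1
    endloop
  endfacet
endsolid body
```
; perimeter-only toolpath
G21 ; units = mm
G90 ; absolute positioning
G28 ; home
; layer 1
G0 Z4.7
G0 X0.0 Y0.0
G1 X7.6 Y0.0
G1 X7.6 Y21.8
G1 X0.0 Y21.8
G1 X0.0 Y0.0
; layer 2
G0 Z9.4
G0 X0.0 Y0.0
G1 X7.6 Y0.0
G1 X7.6 Y21.8
G1 X0.0 Y21.8
G1 X0.0 Y0.0
; layer 3
G0 Z14.1
G0 X0.0 Y0.0
G1 X7.6 Y0.0
G1 X7.6 Y21.8
G1 X0.0 Y21.8
G1 X0.0 Y0.0
M2 ; end

The solid is a rectangular box, roughly 7.6 × 21.8 mm footprint and 14.1 mm tall. Slicing at Δz = 4.7 mm — 3 equal slices spanning the solid's height, so layer i sits at z = i·h/3 — gives 3 non-empty perimeters. Each is a 4-segment closed polygon; G0 lifts to the layer z and rapids to the start vertex, then G1 traces the edges.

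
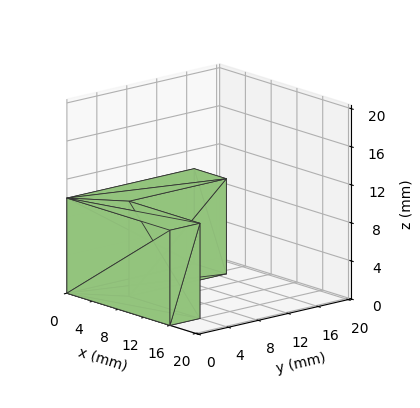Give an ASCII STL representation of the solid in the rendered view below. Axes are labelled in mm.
Reading the render: the shape is an L-shaped prism: outer 16 × 17 mm, arm thicknesses ≈ 4 mm (horizontal) and 5 mm (vertical), extruded 10 mm in z (dimensions read to the nearest mm from the axis ticks). For the STL, each face is triangulated and given an outward normal.

solid part
  facet normal 0.0000 0.0000 -1.0000
    outer loop
      vertex 16.000 4.000 0.000
      vertex 16.000 0.000 0.000
      vertex 0.000 0.000 0.000
    endloop
  endfacet
  facet normal 0.0000 0.0000 -1.0000
    outer loop
      vertex 5.000 4.000 0.000
      vertex 16.000 4.000 0.000
      vertex 0.000 0.000 0.000
    endloop
  endfacet
  facet normal 0.0000 0.0000 -1.0000
    outer loop
      vertex 5.000 17.000 0.000
      vertex 5.000 4.000 0.000
      vertex 0.000 0.000 0.000
    endloop
  endfacet
  facet normal 0.0000 0.0000 -1.0000
    outer loop
      vertex 0.000 17.000 0.000
      vertex 5.000 17.000 0.000
      vertex 0.000 0.000 0.000
    endloop
  endfacet
  facet normal 0.0000 0.0000 1.0000
    outer loop
      vertex 0.000 0.000 10.000
      vertex 16.000 0.000 10.000
      vertex 16.000 4.000 10.000
    endloop
  endfacet
  facet normal 0.0000 0.0000 1.0000
    outer loop
      vertex 0.000 0.000 10.000
      vertex 16.000 4.000 10.000
      vertex 5.000 4.000 10.000
    endloop
  endfacet
  facet normal 0.0000 0.0000 1.0000
    outer loop
      vertex 0.000 0.000 10.000
      vertex 5.000 4.000 10.000
      vertex 5.000 17.000 10.000
    endloop
  endfacet
  facet normal 0.0000 0.0000 1.0000
    outer loop
      vertex 0.000 0.000 10.000
      vertex 5.000 17.000 10.000
      vertex 0.000 17.000 10.000
    endloop
  endfacet
  facet normal 0.0000 -1.0000 0.0000
    outer loop
      vertex 0.000 0.000 0.000
      vertex 16.000 0.000 0.000
      vertex 16.000 0.000 10.000
    endloop
  endfacet
  facet normal 0.0000 -1.0000 0.0000
    outer loop
      vertex 0.000 0.000 0.000
      vertex 16.000 0.000 10.000
      vertex 0.000 0.000 10.000
    endloop
  endfacet
  facet normal 1.0000 0.0000 0.0000
    outer loop
      vertex 16.000 0.000 0.000
      vertex 16.000 4.000 0.000
      vertex 16.000 4.000 10.000
    endloop
  endfacet
  facet normal 1.0000 0.0000 0.0000
    outer loop
      vertex 16.000 0.000 0.000
      vertex 16.000 4.000 10.000
      vertex 16.000 0.000 10.000
    endloop
  endfacet
  facet normal 0.0000 1.0000 0.0000
    outer loop
      vertex 16.000 4.000 0.000
      vertex 5.000 4.000 0.000
      vertex 5.000 4.000 10.000
    endloop
  endfacet
  facet normal 0.0000 1.0000 0.0000
    outer loop
      vertex 16.000 4.000 0.000
      vertex 5.000 4.000 10.000
      vertex 16.000 4.000 10.000
    endloop
  endfacet
  facet normal 1.0000 0.0000 0.0000
    outer loop
      vertex 5.000 4.000 0.000
      vertex 5.000 17.000 0.000
      vertex 5.000 17.000 10.000
    endloop
  endfacet
  facet normal 1.0000 0.0000 0.0000
    outer loop
      vertex 5.000 4.000 0.000
      vertex 5.000 17.000 10.000
      vertex 5.000 4.000 10.000
    endloop
  endfacet
  facet normal 0.0000 1.0000 0.0000
    outer loop
      vertex 5.000 17.000 0.000
      vertex 0.000 17.000 0.000
      vertex 0.000 17.000 10.000
    endloop
  endfacet
  facet normal 0.0000 1.0000 0.0000
    outer loop
      vertex 5.000 17.000 0.000
      vertex 0.000 17.000 10.000
      vertex 5.000 17.000 10.000
    endloop
  endfacet
  facet normal -1.0000 0.0000 0.0000
    outer loop
      vertex 0.000 17.000 0.000
      vertex 0.000 0.000 0.000
      vertex 0.000 0.000 10.000
    endloop
  endfacet
  facet normal -1.0000 0.0000 0.0000
    outer loop
      vertex 0.000 17.000 0.000
      vertex 0.000 0.000 10.000
      vertex 0.000 17.000 10.000
    endloop
  endfacet
endsolid part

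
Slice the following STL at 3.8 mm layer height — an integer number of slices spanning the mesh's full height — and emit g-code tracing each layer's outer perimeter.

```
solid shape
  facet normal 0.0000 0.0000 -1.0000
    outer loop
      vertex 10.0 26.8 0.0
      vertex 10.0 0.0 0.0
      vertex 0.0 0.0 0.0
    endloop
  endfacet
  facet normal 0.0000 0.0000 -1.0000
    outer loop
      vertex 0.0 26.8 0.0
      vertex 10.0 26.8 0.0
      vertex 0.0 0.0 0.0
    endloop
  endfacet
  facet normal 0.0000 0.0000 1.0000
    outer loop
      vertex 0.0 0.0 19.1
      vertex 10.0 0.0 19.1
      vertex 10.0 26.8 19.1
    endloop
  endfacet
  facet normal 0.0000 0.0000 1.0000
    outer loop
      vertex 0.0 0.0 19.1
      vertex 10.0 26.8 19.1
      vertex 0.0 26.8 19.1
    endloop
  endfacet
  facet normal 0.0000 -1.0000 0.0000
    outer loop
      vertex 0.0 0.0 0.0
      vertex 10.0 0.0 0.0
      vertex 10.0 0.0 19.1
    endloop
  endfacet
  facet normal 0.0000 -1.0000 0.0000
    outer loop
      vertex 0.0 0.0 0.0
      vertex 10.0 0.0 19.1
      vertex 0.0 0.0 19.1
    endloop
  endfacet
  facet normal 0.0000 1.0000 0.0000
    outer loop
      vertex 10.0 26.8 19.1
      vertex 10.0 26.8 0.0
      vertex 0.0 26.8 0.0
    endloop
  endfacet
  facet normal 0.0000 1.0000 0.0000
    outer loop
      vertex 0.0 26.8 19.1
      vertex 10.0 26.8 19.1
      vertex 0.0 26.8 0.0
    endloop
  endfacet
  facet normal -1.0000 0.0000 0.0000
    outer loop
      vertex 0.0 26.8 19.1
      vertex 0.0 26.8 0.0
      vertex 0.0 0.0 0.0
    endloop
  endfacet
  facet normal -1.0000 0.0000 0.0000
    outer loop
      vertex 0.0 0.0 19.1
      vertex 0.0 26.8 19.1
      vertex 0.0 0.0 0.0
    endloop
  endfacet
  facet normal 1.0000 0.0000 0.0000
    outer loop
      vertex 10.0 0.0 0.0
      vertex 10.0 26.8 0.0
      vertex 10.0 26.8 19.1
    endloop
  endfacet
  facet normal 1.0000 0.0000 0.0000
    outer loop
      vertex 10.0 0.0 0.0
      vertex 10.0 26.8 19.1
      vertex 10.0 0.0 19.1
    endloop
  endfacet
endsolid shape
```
; perimeter-only toolpath
G21 ; units = mm
G90 ; absolute positioning
G28 ; home
; layer 1
G0 Z3.8
G0 X0.0 Y0.0
G1 X10.0 Y0.0
G1 X10.0 Y26.8
G1 X0.0 Y26.8
G1 X0.0 Y0.0
; layer 2
G0 Z7.6
G0 X0.0 Y0.0
G1 X10.0 Y0.0
G1 X10.0 Y26.8
G1 X0.0 Y26.8
G1 X0.0 Y0.0
; layer 3
G0 Z11.5
G0 X0.0 Y0.0
G1 X10.0 Y0.0
G1 X10.0 Y26.8
G1 X0.0 Y26.8
G1 X0.0 Y0.0
; layer 4
G0 Z15.3
G0 X0.0 Y0.0
G1 X10.0 Y0.0
G1 X10.0 Y26.8
G1 X0.0 Y26.8
G1 X0.0 Y0.0
; layer 5
G0 Z19.1
G0 X0.0 Y0.0
G1 X10.0 Y0.0
G1 X10.0 Y26.8
G1 X0.0 Y26.8
G1 X0.0 Y0.0
M2 ; end

The solid is a rectangular box, roughly 10 × 26.8 mm footprint and 19.1 mm tall. Slicing at Δz = 3.8 mm — 5 equal slices spanning the solid's height, so layer i sits at z = i·h/5 — gives 5 non-empty perimeters. Each is a 4-segment closed polygon; G0 lifts to the layer z and rapids to the start vertex, then G1 traces the edges.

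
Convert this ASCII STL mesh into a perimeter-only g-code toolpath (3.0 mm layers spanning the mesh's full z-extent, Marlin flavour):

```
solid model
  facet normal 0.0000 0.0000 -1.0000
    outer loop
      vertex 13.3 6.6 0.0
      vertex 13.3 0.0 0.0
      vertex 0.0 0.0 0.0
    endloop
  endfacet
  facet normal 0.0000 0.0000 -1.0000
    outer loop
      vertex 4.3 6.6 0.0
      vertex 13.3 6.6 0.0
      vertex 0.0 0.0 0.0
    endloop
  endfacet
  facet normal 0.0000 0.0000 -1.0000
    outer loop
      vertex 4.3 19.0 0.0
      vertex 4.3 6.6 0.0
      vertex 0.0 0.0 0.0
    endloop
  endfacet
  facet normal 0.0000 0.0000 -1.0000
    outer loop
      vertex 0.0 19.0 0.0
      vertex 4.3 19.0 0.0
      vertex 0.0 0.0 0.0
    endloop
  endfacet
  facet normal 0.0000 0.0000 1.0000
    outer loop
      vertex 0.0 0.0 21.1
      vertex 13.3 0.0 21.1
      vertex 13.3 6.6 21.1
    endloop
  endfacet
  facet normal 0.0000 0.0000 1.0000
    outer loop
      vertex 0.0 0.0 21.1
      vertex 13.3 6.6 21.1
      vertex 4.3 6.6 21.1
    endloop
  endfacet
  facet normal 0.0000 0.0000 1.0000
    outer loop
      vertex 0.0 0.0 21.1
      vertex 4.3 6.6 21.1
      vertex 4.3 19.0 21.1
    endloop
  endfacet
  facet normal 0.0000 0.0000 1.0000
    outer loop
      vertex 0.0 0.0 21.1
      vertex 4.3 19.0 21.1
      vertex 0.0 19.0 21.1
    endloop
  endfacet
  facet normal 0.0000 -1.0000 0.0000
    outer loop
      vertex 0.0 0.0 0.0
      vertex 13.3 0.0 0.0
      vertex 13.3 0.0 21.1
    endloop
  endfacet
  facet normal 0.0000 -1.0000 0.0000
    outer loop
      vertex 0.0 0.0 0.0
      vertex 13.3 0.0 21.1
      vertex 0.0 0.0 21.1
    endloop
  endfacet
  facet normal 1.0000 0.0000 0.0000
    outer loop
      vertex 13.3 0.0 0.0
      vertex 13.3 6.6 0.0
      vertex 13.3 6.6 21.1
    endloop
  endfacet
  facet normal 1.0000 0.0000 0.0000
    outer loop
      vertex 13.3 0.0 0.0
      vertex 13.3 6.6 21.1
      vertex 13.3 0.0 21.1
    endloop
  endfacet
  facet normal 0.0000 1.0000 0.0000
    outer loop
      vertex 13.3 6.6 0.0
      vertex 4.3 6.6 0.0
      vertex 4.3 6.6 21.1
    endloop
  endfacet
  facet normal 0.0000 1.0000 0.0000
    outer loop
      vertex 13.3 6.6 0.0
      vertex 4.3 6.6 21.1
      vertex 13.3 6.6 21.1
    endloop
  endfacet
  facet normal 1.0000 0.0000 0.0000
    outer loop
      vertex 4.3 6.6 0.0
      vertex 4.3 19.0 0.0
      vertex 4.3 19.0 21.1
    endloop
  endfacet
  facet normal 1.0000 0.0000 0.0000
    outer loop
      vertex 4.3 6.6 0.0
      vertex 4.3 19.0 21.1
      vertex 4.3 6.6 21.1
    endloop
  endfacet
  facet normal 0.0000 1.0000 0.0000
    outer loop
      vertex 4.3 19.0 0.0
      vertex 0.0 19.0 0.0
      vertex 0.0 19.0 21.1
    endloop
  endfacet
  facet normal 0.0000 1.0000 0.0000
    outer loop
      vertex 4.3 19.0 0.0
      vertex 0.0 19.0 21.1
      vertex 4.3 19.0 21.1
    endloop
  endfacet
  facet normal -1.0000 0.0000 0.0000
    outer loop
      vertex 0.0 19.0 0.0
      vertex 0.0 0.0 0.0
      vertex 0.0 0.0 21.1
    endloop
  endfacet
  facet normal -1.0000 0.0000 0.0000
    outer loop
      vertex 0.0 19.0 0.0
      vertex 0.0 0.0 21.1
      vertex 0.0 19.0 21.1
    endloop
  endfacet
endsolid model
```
; perimeter-only toolpath
G21 ; units = mm
G90 ; absolute positioning
G28 ; home
; layer 1
G0 Z3.0
G0 X0.0 Y0.0
G1 X13.3 Y0.0
G1 X13.3 Y6.6
G1 X4.3 Y6.6
G1 X4.3 Y19.0
G1 X0.0 Y19.0
G1 X0.0 Y0.0
; layer 2
G0 Z6.0
G0 X0.0 Y0.0
G1 X13.3 Y0.0
G1 X13.3 Y6.6
G1 X4.3 Y6.6
G1 X4.3 Y19.0
G1 X0.0 Y19.0
G1 X0.0 Y0.0
; layer 3
G0 Z9.0
G0 X0.0 Y0.0
G1 X13.3 Y0.0
G1 X13.3 Y6.6
G1 X4.3 Y6.6
G1 X4.3 Y19.0
G1 X0.0 Y19.0
G1 X0.0 Y0.0
; layer 4
G0 Z12.1
G0 X0.0 Y0.0
G1 X13.3 Y0.0
G1 X13.3 Y6.6
G1 X4.3 Y6.6
G1 X4.3 Y19.0
G1 X0.0 Y19.0
G1 X0.0 Y0.0
; layer 5
G0 Z15.1
G0 X0.0 Y0.0
G1 X13.3 Y0.0
G1 X13.3 Y6.6
G1 X4.3 Y6.6
G1 X4.3 Y19.0
G1 X0.0 Y19.0
G1 X0.0 Y0.0
; layer 6
G0 Z18.1
G0 X0.0 Y0.0
G1 X13.3 Y0.0
G1 X13.3 Y6.6
G1 X4.3 Y6.6
G1 X4.3 Y19.0
G1 X0.0 Y19.0
G1 X0.0 Y0.0
; layer 7
G0 Z21.1
G0 X0.0 Y0.0
G1 X13.3 Y0.0
G1 X13.3 Y6.6
G1 X4.3 Y6.6
G1 X4.3 Y19.0
G1 X0.0 Y19.0
G1 X0.0 Y0.0
M2 ; end

The solid is an L-shaped prism: outer 13.3 × 19 mm, arm thicknesses ≈ 6.6 mm (horizontal) and 4.3 mm (vertical), extruded 21.1 mm in z. Slicing at Δz = 3.0 mm — 7 equal slices spanning the solid's height, so layer i sits at z = i·h/7 — gives 7 non-empty perimeters. Each is a 6-segment closed polygon; G0 lifts to the layer z and rapids to the start vertex, then G1 traces the edges.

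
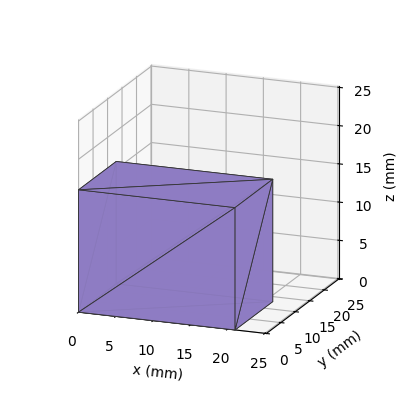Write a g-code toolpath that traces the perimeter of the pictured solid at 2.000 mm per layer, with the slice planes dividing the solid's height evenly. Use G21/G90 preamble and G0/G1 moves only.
Reading the render: the shape is a rectangular box, roughly 21 × 13 mm footprint and 16 mm tall (dimensions read to the nearest mm from the axis ticks). For the g-code, the solid's height is divided into equal slices at the stated Δz and each level perimeter traced with G1 moves after a G0 lift.

; perimeter-only toolpath
G21 ; units = mm
G90 ; absolute positioning
G28 ; home
; layer 1
G0 Z2.000
G0 X0.000 Y0.000
G1 X21.000 Y0.000
G1 X21.000 Y13.000
G1 X0.000 Y13.000
G1 X0.000 Y0.000
; layer 2
G0 Z4.000
G0 X0.000 Y0.000
G1 X21.000 Y0.000
G1 X21.000 Y13.000
G1 X0.000 Y13.000
G1 X0.000 Y0.000
; layer 3
G0 Z6.000
G0 X0.000 Y0.000
G1 X21.000 Y0.000
G1 X21.000 Y13.000
G1 X0.000 Y13.000
G1 X0.000 Y0.000
; layer 4
G0 Z8.000
G0 X0.000 Y0.000
G1 X21.000 Y0.000
G1 X21.000 Y13.000
G1 X0.000 Y13.000
G1 X0.000 Y0.000
; layer 5
G0 Z10.000
G0 X0.000 Y0.000
G1 X21.000 Y0.000
G1 X21.000 Y13.000
G1 X0.000 Y13.000
G1 X0.000 Y0.000
; layer 6
G0 Z12.000
G0 X0.000 Y0.000
G1 X21.000 Y0.000
G1 X21.000 Y13.000
G1 X0.000 Y13.000
G1 X0.000 Y0.000
; layer 7
G0 Z14.000
G0 X0.000 Y0.000
G1 X21.000 Y0.000
G1 X21.000 Y13.000
G1 X0.000 Y13.000
G1 X0.000 Y0.000
; layer 8
G0 Z16.000
G0 X0.000 Y0.000
G1 X21.000 Y0.000
G1 X21.000 Y13.000
G1 X0.000 Y13.000
G1 X0.000 Y0.000
M2 ; end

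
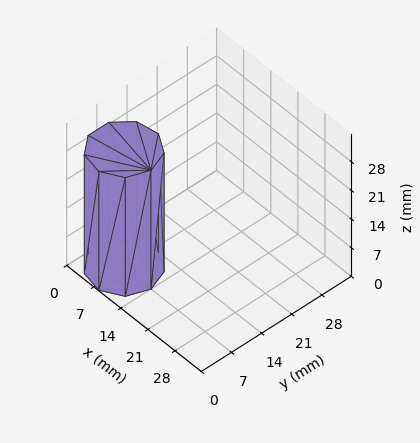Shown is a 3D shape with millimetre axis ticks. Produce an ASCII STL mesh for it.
Reading the render: the shape is a regular 9-sided prism (a cylinder approximated with 9 flat sides), circumscribed radius ≈ 7 mm, height ≈ 29 mm (dimensions read to the nearest mm from the axis ticks). For the STL, each face is triangulated and given an outward normal.

solid part
  facet normal 0.0000 0.0000 -1.0000
    outer loop
      vertex 8.216 13.894 0.000
      vertex 12.362 11.500 0.000
      vertex 14.000 7.000 0.000
    endloop
  endfacet
  facet normal 0.0000 0.0000 -1.0000
    outer loop
      vertex 3.500 13.062 0.000
      vertex 8.216 13.894 0.000
      vertex 14.000 7.000 0.000
    endloop
  endfacet
  facet normal 0.0000 0.0000 -1.0000
    outer loop
      vertex 0.422 9.394 0.000
      vertex 3.500 13.062 0.000
      vertex 14.000 7.000 0.000
    endloop
  endfacet
  facet normal 0.0000 0.0000 -1.0000
    outer loop
      vertex 0.422 4.606 0.000
      vertex 0.422 9.394 0.000
      vertex 14.000 7.000 0.000
    endloop
  endfacet
  facet normal 0.0000 0.0000 -1.0000
    outer loop
      vertex 3.500 0.938 0.000
      vertex 0.422 4.606 0.000
      vertex 14.000 7.000 0.000
    endloop
  endfacet
  facet normal 0.0000 0.0000 -1.0000
    outer loop
      vertex 8.216 0.106 0.000
      vertex 3.500 0.938 0.000
      vertex 14.000 7.000 0.000
    endloop
  endfacet
  facet normal 0.0000 0.0000 -1.0000
    outer loop
      vertex 12.362 2.500 0.000
      vertex 8.216 0.106 0.000
      vertex 14.000 7.000 0.000
    endloop
  endfacet
  facet normal 0.0000 0.0000 1.0000
    outer loop
      vertex 14.000 7.000 29.000
      vertex 12.362 11.500 29.000
      vertex 8.216 13.894 29.000
    endloop
  endfacet
  facet normal 0.0000 0.0000 1.0000
    outer loop
      vertex 14.000 7.000 29.000
      vertex 8.216 13.894 29.000
      vertex 3.500 13.062 29.000
    endloop
  endfacet
  facet normal 0.0000 0.0000 1.0000
    outer loop
      vertex 14.000 7.000 29.000
      vertex 3.500 13.062 29.000
      vertex 0.422 9.394 29.000
    endloop
  endfacet
  facet normal 0.0000 0.0000 1.0000
    outer loop
      vertex 14.000 7.000 29.000
      vertex 0.422 9.394 29.000
      vertex 0.422 4.606 29.000
    endloop
  endfacet
  facet normal 0.0000 0.0000 1.0000
    outer loop
      vertex 14.000 7.000 29.000
      vertex 0.422 4.606 29.000
      vertex 3.500 0.938 29.000
    endloop
  endfacet
  facet normal 0.0000 0.0000 1.0000
    outer loop
      vertex 14.000 7.000 29.000
      vertex 3.500 0.938 29.000
      vertex 8.216 0.106 29.000
    endloop
  endfacet
  facet normal 0.0000 0.0000 1.0000
    outer loop
      vertex 14.000 7.000 29.000
      vertex 8.216 0.106 29.000
      vertex 12.362 2.500 29.000
    endloop
  endfacet
  facet normal 0.9397 0.3420 0.0000
    outer loop
      vertex 14.000 7.000 0.000
      vertex 12.362 11.500 0.000
      vertex 12.362 11.500 29.000
    endloop
  endfacet
  facet normal 0.9397 0.3420 0.0000
    outer loop
      vertex 14.000 7.000 0.000
      vertex 12.362 11.500 29.000
      vertex 14.000 7.000 29.000
    endloop
  endfacet
  facet normal 0.5000 0.8660 0.0000
    outer loop
      vertex 12.362 11.500 0.000
      vertex 8.216 13.894 0.000
      vertex 8.216 13.894 29.000
    endloop
  endfacet
  facet normal 0.5000 0.8660 0.0000
    outer loop
      vertex 12.362 11.500 0.000
      vertex 8.216 13.894 29.000
      vertex 12.362 11.500 29.000
    endloop
  endfacet
  facet normal -0.1737 0.9848 0.0000
    outer loop
      vertex 8.216 13.894 0.000
      vertex 3.500 13.062 0.000
      vertex 3.500 13.062 29.000
    endloop
  endfacet
  facet normal -0.1737 0.9848 0.0000
    outer loop
      vertex 8.216 13.894 0.000
      vertex 3.500 13.062 29.000
      vertex 8.216 13.894 29.000
    endloop
  endfacet
  facet normal -0.7660 0.6428 0.0000
    outer loop
      vertex 3.500 13.062 0.000
      vertex 0.422 9.394 0.000
      vertex 0.422 9.394 29.000
    endloop
  endfacet
  facet normal -0.7660 0.6428 0.0000
    outer loop
      vertex 3.500 13.062 0.000
      vertex 0.422 9.394 29.000
      vertex 3.500 13.062 29.000
    endloop
  endfacet
  facet normal -1.0000 0.0000 0.0000
    outer loop
      vertex 0.422 9.394 0.000
      vertex 0.422 4.606 0.000
      vertex 0.422 4.606 29.000
    endloop
  endfacet
  facet normal -1.0000 0.0000 0.0000
    outer loop
      vertex 0.422 9.394 0.000
      vertex 0.422 4.606 29.000
      vertex 0.422 9.394 29.000
    endloop
  endfacet
  facet normal -0.7660 -0.6428 0.0000
    outer loop
      vertex 0.422 4.606 0.000
      vertex 3.500 0.938 0.000
      vertex 3.500 0.938 29.000
    endloop
  endfacet
  facet normal -0.7660 -0.6428 0.0000
    outer loop
      vertex 0.422 4.606 0.000
      vertex 3.500 0.938 29.000
      vertex 0.422 4.606 29.000
    endloop
  endfacet
  facet normal -0.1737 -0.9848 0.0000
    outer loop
      vertex 3.500 0.938 0.000
      vertex 8.216 0.106 0.000
      vertex 8.216 0.106 29.000
    endloop
  endfacet
  facet normal -0.1737 -0.9848 0.0000
    outer loop
      vertex 3.500 0.938 0.000
      vertex 8.216 0.106 29.000
      vertex 3.500 0.938 29.000
    endloop
  endfacet
  facet normal 0.5000 -0.8660 0.0000
    outer loop
      vertex 8.216 0.106 0.000
      vertex 12.362 2.500 0.000
      vertex 12.362 2.500 29.000
    endloop
  endfacet
  facet normal 0.5000 -0.8660 0.0000
    outer loop
      vertex 8.216 0.106 0.000
      vertex 12.362 2.500 29.000
      vertex 8.216 0.106 29.000
    endloop
  endfacet
  facet normal 0.9397 -0.3420 0.0000
    outer loop
      vertex 12.362 2.500 0.000
      vertex 14.000 7.000 0.000
      vertex 14.000 7.000 29.000
    endloop
  endfacet
  facet normal 0.9397 -0.3420 0.0000
    outer loop
      vertex 12.362 2.500 0.000
      vertex 14.000 7.000 29.000
      vertex 12.362 2.500 29.000
    endloop
  endfacet
endsolid part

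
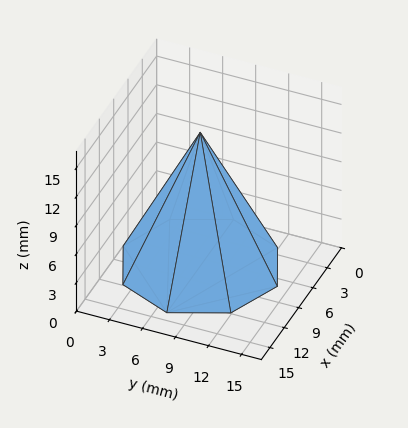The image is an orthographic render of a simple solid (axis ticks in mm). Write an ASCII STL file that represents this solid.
Reading the render: the shape is a regular 8-sided pyramid, base circumscribed radius ≈ 7 mm, apex at z ≈ 14 mm (dimensions read to the nearest mm from the axis ticks). For the STL, each face is triangulated and given an outward normal.

solid part
  facet normal 0.0000 0.0000 -1.0000
    outer loop
      vertex 7.0 14.0 0.0
      vertex 11.9 11.9 0.0
      vertex 14.0 7.0 0.0
    endloop
  endfacet
  facet normal 0.0000 0.0000 -1.0000
    outer loop
      vertex 2.1 11.9 0.0
      vertex 7.0 14.0 0.0
      vertex 14.0 7.0 0.0
    endloop
  endfacet
  facet normal 0.0000 0.0000 -1.0000
    outer loop
      vertex 0.0 7.0 0.0
      vertex 2.1 11.9 0.0
      vertex 14.0 7.0 0.0
    endloop
  endfacet
  facet normal 0.0000 0.0000 -1.0000
    outer loop
      vertex 2.1 2.1 0.0
      vertex 0.0 7.0 0.0
      vertex 14.0 7.0 0.0
    endloop
  endfacet
  facet normal 0.0000 0.0000 -1.0000
    outer loop
      vertex 7.0 0.0 0.0
      vertex 2.1 2.1 0.0
      vertex 14.0 7.0 0.0
    endloop
  endfacet
  facet normal 0.0000 0.0000 -1.0000
    outer loop
      vertex 11.9 2.1 0.0
      vertex 7.0 0.0 0.0
      vertex 14.0 7.0 0.0
    endloop
  endfacet
  facet normal 0.8352 0.3579 0.4176
    outer loop
      vertex 14.0 7.0 0.0
      vertex 11.9 11.9 0.0
      vertex 7.0 7.0 14.0
    endloop
  endfacet
  facet normal 0.3579 0.8352 0.4176
    outer loop
      vertex 11.9 11.9 0.0
      vertex 7.0 14.0 0.0
      vertex 7.0 7.0 14.0
    endloop
  endfacet
  facet normal -0.3579 0.8352 0.4176
    outer loop
      vertex 7.0 14.0 0.0
      vertex 2.1 11.9 0.0
      vertex 7.0 7.0 14.0
    endloop
  endfacet
  facet normal -0.8352 0.3579 0.4176
    outer loop
      vertex 2.1 11.9 0.0
      vertex 0.0 7.0 0.0
      vertex 7.0 7.0 14.0
    endloop
  endfacet
  facet normal -0.8352 -0.3579 0.4176
    outer loop
      vertex 0.0 7.0 0.0
      vertex 2.1 2.1 0.0
      vertex 7.0 7.0 14.0
    endloop
  endfacet
  facet normal -0.3579 -0.8352 0.4176
    outer loop
      vertex 2.1 2.1 0.0
      vertex 7.0 0.0 0.0
      vertex 7.0 7.0 14.0
    endloop
  endfacet
  facet normal 0.3579 -0.8352 0.4176
    outer loop
      vertex 7.0 0.0 0.0
      vertex 11.9 2.1 0.0
      vertex 7.0 7.0 14.0
    endloop
  endfacet
  facet normal 0.8352 -0.3579 0.4176
    outer loop
      vertex 11.9 2.1 0.0
      vertex 14.0 7.0 0.0
      vertex 7.0 7.0 14.0
    endloop
  endfacet
endsolid part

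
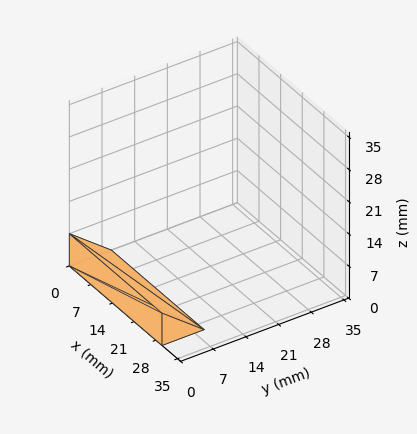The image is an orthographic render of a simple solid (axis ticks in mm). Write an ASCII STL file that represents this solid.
Reading the render: the shape is a wedge (ramp): 30 × 9 mm base, rising to 7 mm along the y=0 edge and sloping linearly to z=0 at y=9 (dimensions read to the nearest mm from the axis ticks). For the STL, each face is triangulated and given an outward normal.

solid part
  facet normal 0.0000 0.0000 -1.0000
    outer loop
      vertex 30.000 9.000 0.000
      vertex 30.000 0.000 0.000
      vertex 0.000 0.000 0.000
    endloop
  endfacet
  facet normal 0.0000 0.0000 -1.0000
    outer loop
      vertex 0.000 9.000 0.000
      vertex 30.000 9.000 0.000
      vertex 0.000 0.000 0.000
    endloop
  endfacet
  facet normal 0.0000 -1.0000 0.0000
    outer loop
      vertex 0.000 0.000 0.000
      vertex 30.000 0.000 0.000
      vertex 30.000 0.000 7.000
    endloop
  endfacet
  facet normal 0.0000 -1.0000 0.0000
    outer loop
      vertex 0.000 0.000 0.000
      vertex 30.000 0.000 7.000
      vertex 0.000 0.000 7.000
    endloop
  endfacet
  facet normal 0.0000 0.6139 0.7894
    outer loop
      vertex 0.000 0.000 7.000
      vertex 30.000 0.000 7.000
      vertex 30.000 9.000 0.000
    endloop
  endfacet
  facet normal 0.0000 0.6139 0.7894
    outer loop
      vertex 0.000 0.000 7.000
      vertex 30.000 9.000 0.000
      vertex 0.000 9.000 0.000
    endloop
  endfacet
  facet normal -1.0000 0.0000 0.0000
    outer loop
      vertex 0.000 0.000 7.000
      vertex 0.000 9.000 0.000
      vertex 0.000 0.000 0.000
    endloop
  endfacet
  facet normal 1.0000 0.0000 0.0000
    outer loop
      vertex 30.000 0.000 0.000
      vertex 30.000 9.000 0.000
      vertex 30.000 0.000 7.000
    endloop
  endfacet
endsolid part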